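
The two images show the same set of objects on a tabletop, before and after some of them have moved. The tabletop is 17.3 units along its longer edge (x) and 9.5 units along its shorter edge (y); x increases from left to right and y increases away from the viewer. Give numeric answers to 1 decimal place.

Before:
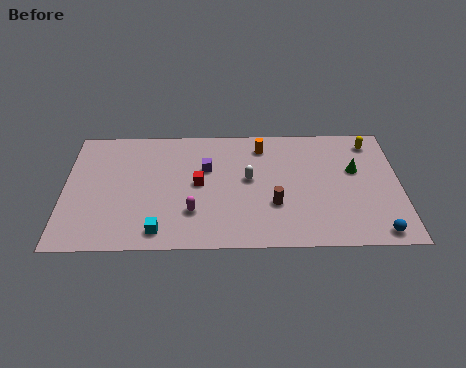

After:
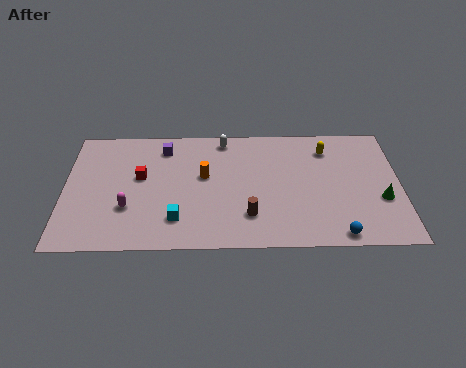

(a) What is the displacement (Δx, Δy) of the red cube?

(-3.0, 0.6)

From the two frames, the red cube sits at roughly (6.9, 4.9) before and (3.9, 5.5) after.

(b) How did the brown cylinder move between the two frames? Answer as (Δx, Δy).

(-1.3, -0.8)

From the two frames, the brown cylinder sits at roughly (10.8, 3.2) before and (9.5, 2.4) after.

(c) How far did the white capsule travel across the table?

3.5

The white capsule was near (9.5, 5.2) before and (8.2, 8.4) after, so it travelled √(1.3² + 3.2²) ≈ 3.5 units.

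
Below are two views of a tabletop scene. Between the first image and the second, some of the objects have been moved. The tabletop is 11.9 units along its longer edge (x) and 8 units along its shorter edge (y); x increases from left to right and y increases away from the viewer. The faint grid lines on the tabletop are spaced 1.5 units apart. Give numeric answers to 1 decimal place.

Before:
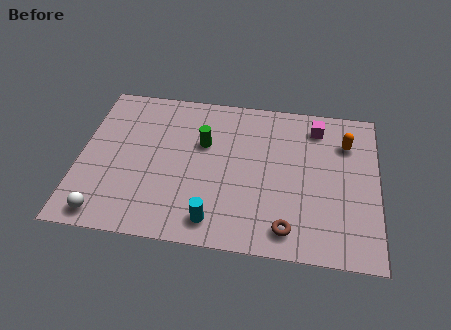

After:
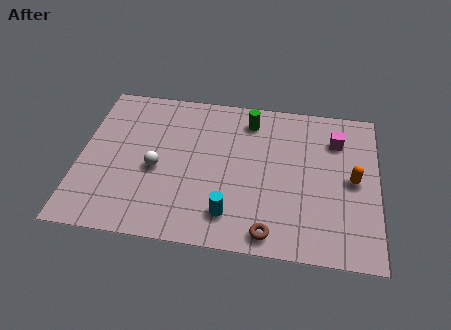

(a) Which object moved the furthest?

the white sphere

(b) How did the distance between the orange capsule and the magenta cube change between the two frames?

+0.7

They were about 1.4 units apart before and 2.1 after — 0.7 units further apart.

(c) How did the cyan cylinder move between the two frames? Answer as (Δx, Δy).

(0.6, 0.4)

The cyan cylinder started near (5.5, 1.2) and ended near (6.1, 1.6).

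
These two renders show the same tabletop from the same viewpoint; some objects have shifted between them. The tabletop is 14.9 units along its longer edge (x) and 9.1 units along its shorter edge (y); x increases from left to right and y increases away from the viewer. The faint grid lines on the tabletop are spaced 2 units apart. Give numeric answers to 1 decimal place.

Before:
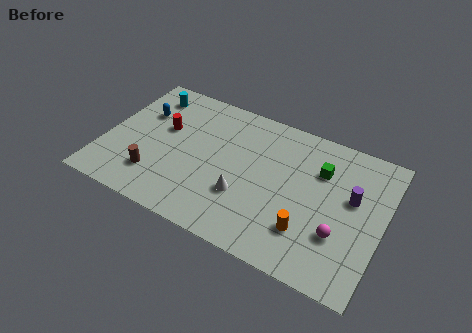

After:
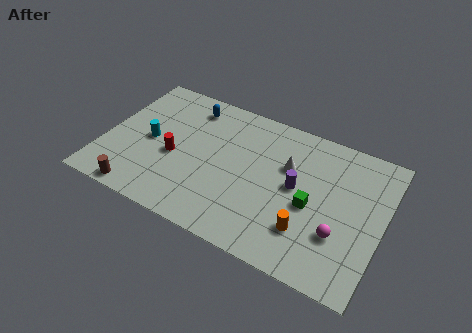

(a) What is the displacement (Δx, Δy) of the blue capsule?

(2.4, 1.5)

From the two frames, the blue capsule sits at roughly (1.7, 6.1) before and (4.1, 7.6) after.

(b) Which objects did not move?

the orange cylinder and the magenta sphere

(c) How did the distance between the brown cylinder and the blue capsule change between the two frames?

+2.9

They were about 4.1 units apart before and 7.0 after — 2.9 units further apart.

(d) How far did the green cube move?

2.4

The green cube was near (11.4, 6.4) before and (11.2, 4.0) after, so it travelled √(0.2² + 2.4²) ≈ 2.4 units.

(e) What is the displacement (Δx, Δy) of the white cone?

(2.0, 2.9)

The white cone started near (7.7, 3.0) and ended near (9.7, 5.9).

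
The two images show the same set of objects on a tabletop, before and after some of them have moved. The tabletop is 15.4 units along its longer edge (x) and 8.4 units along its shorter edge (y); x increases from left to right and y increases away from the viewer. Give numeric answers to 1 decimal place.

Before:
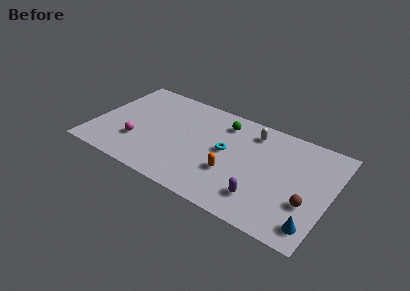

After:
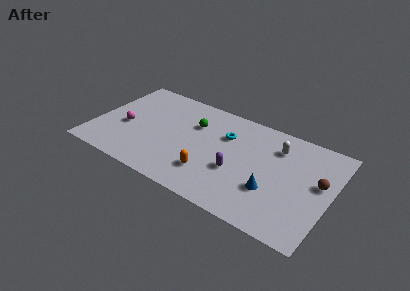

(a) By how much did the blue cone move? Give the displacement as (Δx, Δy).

(-2.8, 1.4)

The blue cone started near (14.6, 1.4) and ended near (11.8, 2.8).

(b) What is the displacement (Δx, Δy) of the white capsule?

(1.7, -0.5)

From the two frames, the white capsule sits at roughly (10.0, 6.9) before and (11.7, 6.4) after.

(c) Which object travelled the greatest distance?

the blue cone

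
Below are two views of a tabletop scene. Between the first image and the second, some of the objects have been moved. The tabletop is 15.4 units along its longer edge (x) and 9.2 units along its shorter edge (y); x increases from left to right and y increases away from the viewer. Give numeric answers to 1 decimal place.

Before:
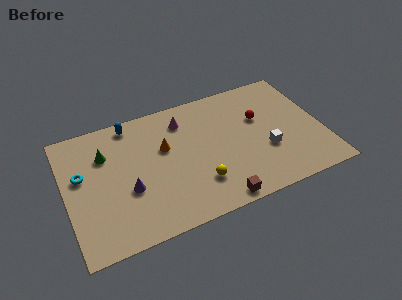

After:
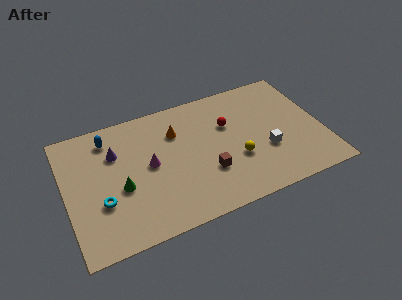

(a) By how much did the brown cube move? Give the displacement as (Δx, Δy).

(-0.3, 2.2)

The brown cube was at about (8.6, 0.8) and moved to about (8.3, 3.0).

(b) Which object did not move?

the white cube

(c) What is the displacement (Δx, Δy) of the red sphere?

(-1.9, 0.2)

The red sphere started near (11.8, 5.8) and ended near (9.9, 6.0).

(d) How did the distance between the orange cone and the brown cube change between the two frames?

-1.6

The distance was about 5.5 in the first image and 3.9 in the second, so they moved 1.6 units closer together.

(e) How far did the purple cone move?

2.9

The purple cone moved from about (3.6, 3.5) to (3.1, 6.4), a distance of √(0.5² + 2.9²) ≈ 2.9.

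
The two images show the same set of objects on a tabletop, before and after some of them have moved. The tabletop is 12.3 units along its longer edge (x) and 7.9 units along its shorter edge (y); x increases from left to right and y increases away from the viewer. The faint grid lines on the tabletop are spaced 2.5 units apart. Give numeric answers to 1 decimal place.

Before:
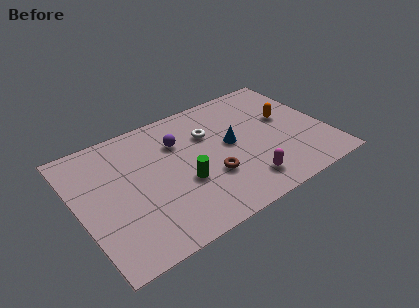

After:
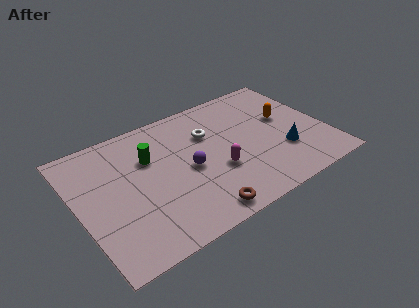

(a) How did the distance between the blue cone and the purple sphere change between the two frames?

+2.0

The distance was about 2.8 in the first image and 4.8 in the second, so they moved 2.0 units further apart.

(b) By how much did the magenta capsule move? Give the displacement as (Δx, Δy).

(-1.1, 1.4)

The magenta capsule was at about (7.8, 1.5) and moved to about (6.7, 2.9).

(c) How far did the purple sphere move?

1.9

The purple sphere was near (5.2, 5.6) before and (5.4, 3.7) after, so it travelled √(0.2² + 1.9²) ≈ 1.9 units.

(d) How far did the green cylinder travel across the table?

2.6

From (5.0, 3.0) to (3.7, 5.3), the green cylinder covered √(1.3² + 2.3²) ≈ 2.6 units.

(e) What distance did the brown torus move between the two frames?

2.0

The brown torus moved from about (6.3, 2.7) to (5.4, 0.9), a distance of √(0.9² + 1.8²) ≈ 2.0.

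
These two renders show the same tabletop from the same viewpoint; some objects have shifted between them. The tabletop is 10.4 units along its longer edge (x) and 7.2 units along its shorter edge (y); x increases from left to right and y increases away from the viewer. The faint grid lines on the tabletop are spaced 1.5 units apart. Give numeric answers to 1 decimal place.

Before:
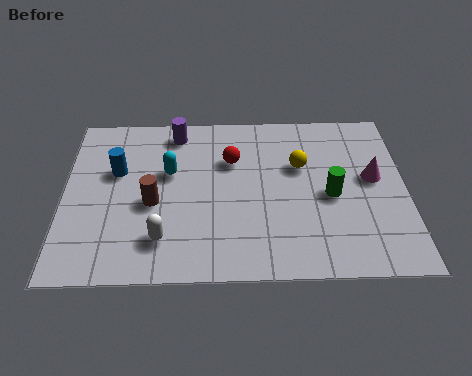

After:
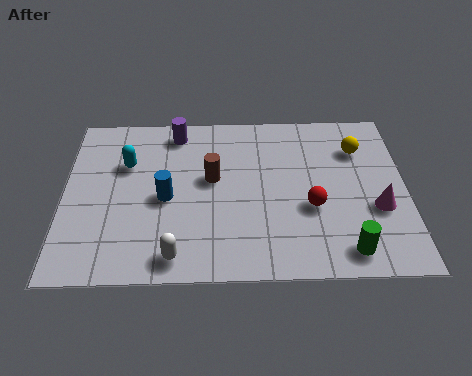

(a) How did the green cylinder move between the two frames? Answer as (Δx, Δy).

(0.4, -2.3)

From the two frames, the green cylinder sits at roughly (8.1, 3.3) before and (8.5, 1.0) after.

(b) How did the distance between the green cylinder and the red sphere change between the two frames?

-1.3

They were about 3.4 units apart before and 2.1 after — 1.3 units closer together.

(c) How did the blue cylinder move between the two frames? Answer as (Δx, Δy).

(1.5, -1.2)

From the two frames, the blue cylinder sits at roughly (1.6, 4.5) before and (3.1, 3.3) after.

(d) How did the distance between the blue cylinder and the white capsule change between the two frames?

-0.8

The distance was about 3.2 in the first image and 2.4 in the second, so they moved 0.8 units closer together.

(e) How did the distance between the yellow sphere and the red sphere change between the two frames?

+0.8

The distance was about 2.1 in the first image and 2.9 in the second, so they moved 0.8 units further apart.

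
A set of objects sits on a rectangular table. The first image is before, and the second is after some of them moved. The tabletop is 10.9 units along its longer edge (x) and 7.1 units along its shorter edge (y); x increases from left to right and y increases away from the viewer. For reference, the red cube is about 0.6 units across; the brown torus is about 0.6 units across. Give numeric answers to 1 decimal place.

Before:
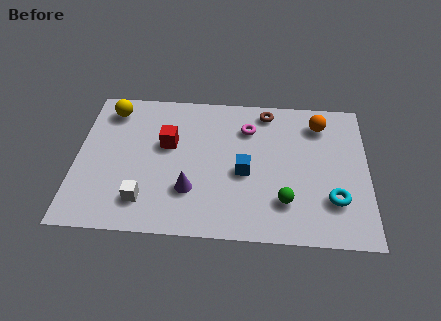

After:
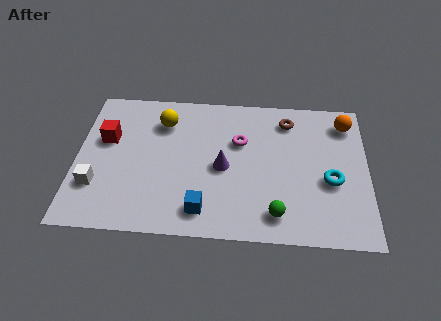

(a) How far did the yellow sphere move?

2.1

From (1.2, 5.9) to (3.2, 5.4), the yellow sphere covered √(2.0² + 0.5²) ≈ 2.1 units.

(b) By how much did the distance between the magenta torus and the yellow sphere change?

-2.2

They were about 5.2 units apart before and 3.0 after — 2.2 units closer together.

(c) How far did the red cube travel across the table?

2.3

The red cube moved from about (3.4, 4.3) to (1.1, 4.4), a distance of √(2.3² + 0.1²) ≈ 2.3.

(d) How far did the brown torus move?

0.9

The brown torus was near (7.1, 6.2) before and (7.9, 5.8) after, so it travelled √(0.8² + 0.4²) ≈ 0.9 units.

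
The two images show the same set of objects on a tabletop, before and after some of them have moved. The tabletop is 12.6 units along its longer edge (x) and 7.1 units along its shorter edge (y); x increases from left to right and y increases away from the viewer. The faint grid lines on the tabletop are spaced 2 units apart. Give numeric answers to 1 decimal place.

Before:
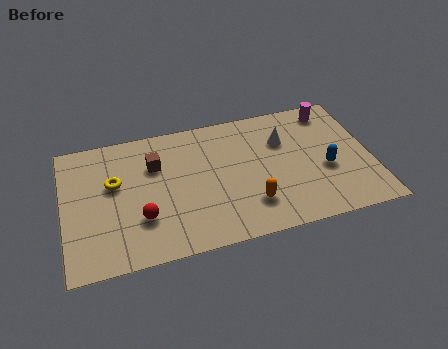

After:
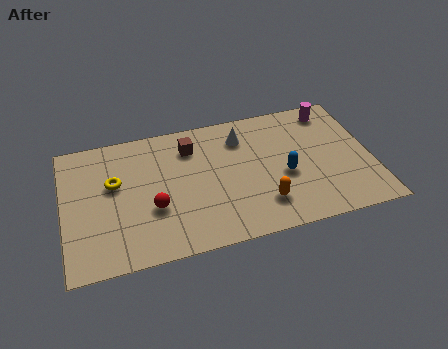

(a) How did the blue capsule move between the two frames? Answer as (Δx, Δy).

(-1.7, 0.1)

The blue capsule started near (10.7, 2.9) and ended near (9.0, 3.0).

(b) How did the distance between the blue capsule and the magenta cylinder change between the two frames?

+0.6

Before: roughly 3.2 units apart; after: 3.8. That's 0.6 units further apart.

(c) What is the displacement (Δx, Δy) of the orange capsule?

(0.5, -0.1)

The orange capsule started near (7.5, 1.8) and ended near (8.0, 1.7).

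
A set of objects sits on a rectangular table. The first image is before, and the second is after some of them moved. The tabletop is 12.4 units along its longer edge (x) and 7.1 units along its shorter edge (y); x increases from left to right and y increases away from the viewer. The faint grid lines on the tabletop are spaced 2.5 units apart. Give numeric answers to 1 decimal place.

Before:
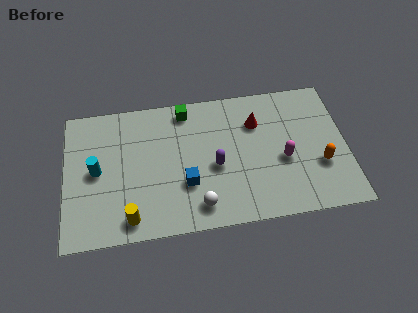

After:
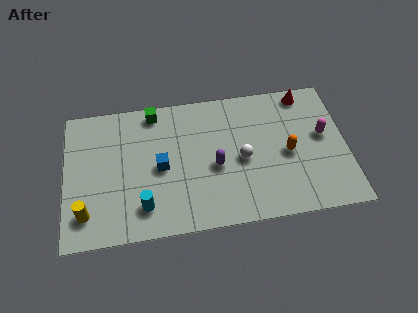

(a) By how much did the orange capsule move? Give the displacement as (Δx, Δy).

(-1.4, 0.8)

The orange capsule started near (11.2, 2.5) and ended near (9.8, 3.3).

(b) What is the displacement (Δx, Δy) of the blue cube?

(-1.1, 1.0)

The blue cube was at about (5.3, 2.4) and moved to about (4.2, 3.4).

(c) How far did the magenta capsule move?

2.1

The magenta capsule was near (9.6, 3.0) before and (11.4, 4.0) after, so it travelled √(1.8² + 1.0²) ≈ 2.1 units.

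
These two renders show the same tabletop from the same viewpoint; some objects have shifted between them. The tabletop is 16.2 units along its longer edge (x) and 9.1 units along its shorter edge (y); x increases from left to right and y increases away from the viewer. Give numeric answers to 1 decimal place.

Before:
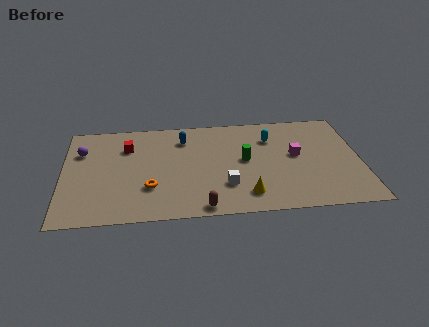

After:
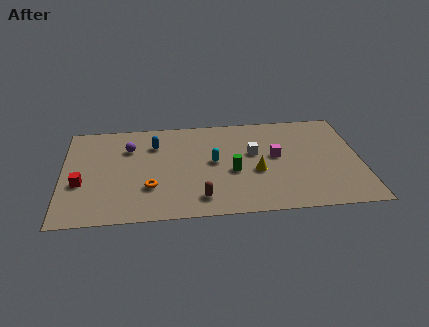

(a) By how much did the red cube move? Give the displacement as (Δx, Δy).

(-2.5, -3.1)

The red cube was at about (3.5, 6.6) and moved to about (1.0, 3.5).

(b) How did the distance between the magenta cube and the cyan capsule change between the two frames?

+1.3

They were about 2.1 units apart before and 3.4 after — 1.3 units further apart.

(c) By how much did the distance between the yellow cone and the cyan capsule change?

-2.7

The distance was about 5.2 in the first image and 2.5 in the second, so they moved 2.7 units closer together.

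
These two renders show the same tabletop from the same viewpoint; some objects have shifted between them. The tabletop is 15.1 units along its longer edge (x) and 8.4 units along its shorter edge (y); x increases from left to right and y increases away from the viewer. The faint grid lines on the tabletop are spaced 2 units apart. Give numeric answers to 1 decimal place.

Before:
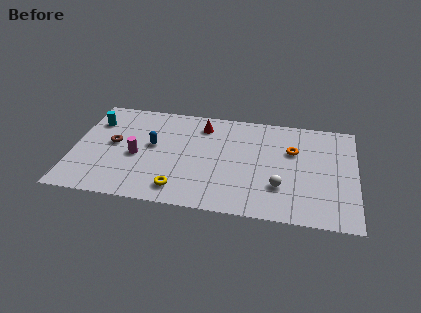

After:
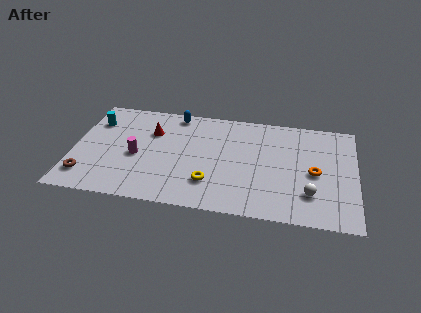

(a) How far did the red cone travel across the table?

2.9

The red cone was near (6.8, 6.8) before and (4.1, 5.8) after, so it travelled √(2.7² + 1.0²) ≈ 2.9 units.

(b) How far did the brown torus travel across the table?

3.1

From (2.1, 4.5) to (0.8, 1.7), the brown torus covered √(1.3² + 2.8²) ≈ 3.1 units.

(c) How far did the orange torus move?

2.0

From (11.7, 5.5) to (12.9, 3.9), the orange torus covered √(1.2² + 1.6²) ≈ 2.0 units.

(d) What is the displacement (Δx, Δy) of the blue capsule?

(1.1, 2.8)

The blue capsule started near (4.2, 4.7) and ended near (5.3, 7.5).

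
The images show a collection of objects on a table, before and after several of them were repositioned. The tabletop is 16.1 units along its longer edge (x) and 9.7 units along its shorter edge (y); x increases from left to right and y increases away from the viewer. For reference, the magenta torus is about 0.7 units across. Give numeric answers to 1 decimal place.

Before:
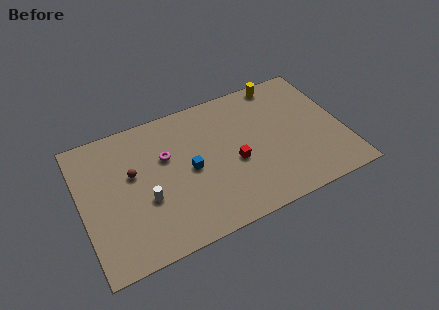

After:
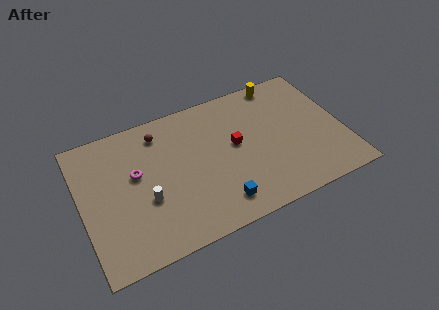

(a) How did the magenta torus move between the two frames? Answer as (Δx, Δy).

(-1.9, -0.5)

The magenta torus started near (5.3, 6.2) and ended near (3.4, 5.7).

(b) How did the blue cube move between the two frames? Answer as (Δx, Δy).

(1.4, -3.0)

The blue cube was at about (6.6, 4.7) and moved to about (8.0, 1.7).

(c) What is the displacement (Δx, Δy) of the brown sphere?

(1.9, 2.2)

The brown sphere started near (3.2, 5.8) and ended near (5.1, 8.0).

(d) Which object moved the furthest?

the blue cube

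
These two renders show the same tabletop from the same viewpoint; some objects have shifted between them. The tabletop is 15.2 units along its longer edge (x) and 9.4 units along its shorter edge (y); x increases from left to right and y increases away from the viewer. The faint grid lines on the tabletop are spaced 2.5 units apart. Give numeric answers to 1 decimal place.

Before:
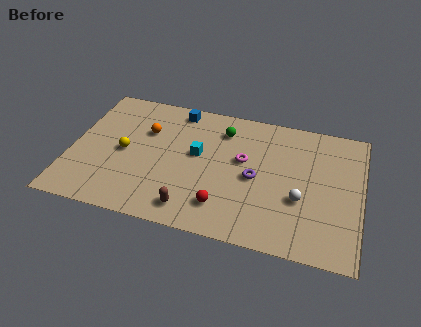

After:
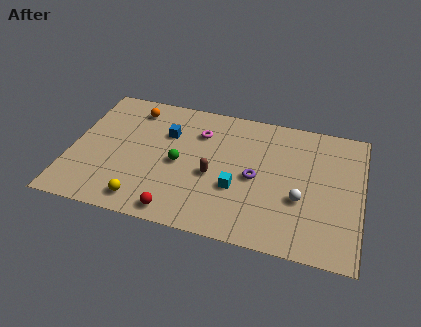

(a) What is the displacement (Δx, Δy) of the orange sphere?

(-0.8, 1.5)

From the two frames, the orange sphere sits at roughly (3.8, 6.3) before and (3.0, 7.8) after.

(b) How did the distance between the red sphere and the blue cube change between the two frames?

-1.4

They were about 6.9 units apart before and 5.5 after — 1.4 units closer together.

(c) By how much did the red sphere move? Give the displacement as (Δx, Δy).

(-2.3, -1.0)

From the two frames, the red sphere sits at roughly (8.2, 2.0) before and (5.9, 1.0) after.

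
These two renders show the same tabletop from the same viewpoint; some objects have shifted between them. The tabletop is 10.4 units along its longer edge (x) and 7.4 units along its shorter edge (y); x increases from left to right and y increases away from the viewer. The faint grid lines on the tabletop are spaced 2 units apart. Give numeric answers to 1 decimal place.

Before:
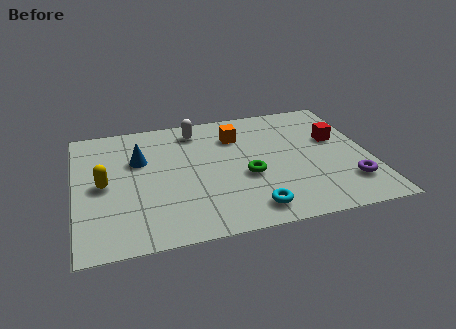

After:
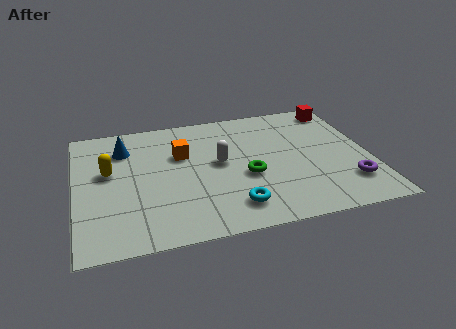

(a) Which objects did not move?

the green torus and the purple torus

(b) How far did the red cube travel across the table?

1.9

From (9.3, 4.5) to (9.6, 6.4), the red cube covered √(0.3² + 1.9²) ≈ 1.9 units.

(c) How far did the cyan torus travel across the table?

0.7

The cyan torus was near (6.0, 1.1) before and (5.4, 1.4) after, so it travelled √(0.6² + 0.3²) ≈ 0.7 units.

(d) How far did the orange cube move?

2.1

The orange cube moved from about (5.8, 5.5) to (3.8, 4.8), a distance of √(2.0² + 0.7²) ≈ 2.1.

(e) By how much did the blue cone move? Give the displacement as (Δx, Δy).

(-0.5, 0.8)

From the two frames, the blue cone sits at roughly (2.3, 4.8) before and (1.8, 5.6) after.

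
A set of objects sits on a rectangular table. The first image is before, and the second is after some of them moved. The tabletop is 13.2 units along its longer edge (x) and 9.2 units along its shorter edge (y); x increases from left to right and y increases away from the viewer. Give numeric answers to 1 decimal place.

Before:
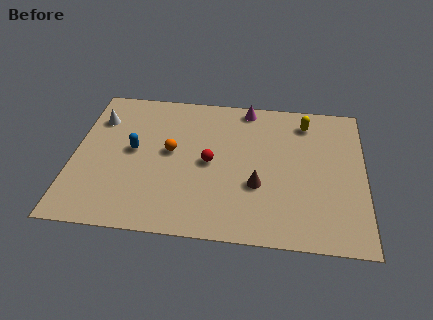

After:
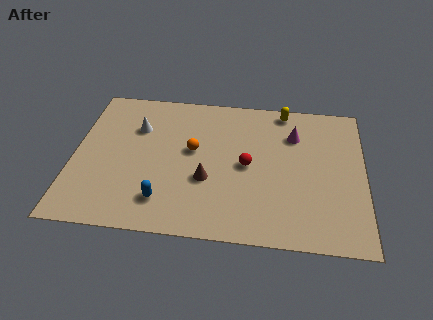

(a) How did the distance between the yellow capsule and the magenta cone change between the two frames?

-1.1

They were about 2.8 units apart before and 1.7 after — 1.1 units closer together.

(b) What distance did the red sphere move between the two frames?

1.7

The red sphere was near (6.2, 4.5) before and (7.9, 4.5) after, so it travelled √(1.7² + 0.0²) ≈ 1.7 units.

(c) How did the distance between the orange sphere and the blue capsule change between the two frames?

+1.8

They were about 1.7 units apart before and 3.5 after — 1.8 units further apart.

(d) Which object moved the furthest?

the blue capsule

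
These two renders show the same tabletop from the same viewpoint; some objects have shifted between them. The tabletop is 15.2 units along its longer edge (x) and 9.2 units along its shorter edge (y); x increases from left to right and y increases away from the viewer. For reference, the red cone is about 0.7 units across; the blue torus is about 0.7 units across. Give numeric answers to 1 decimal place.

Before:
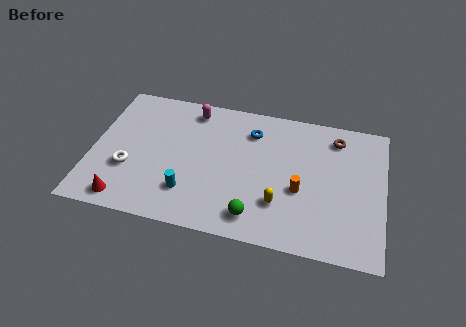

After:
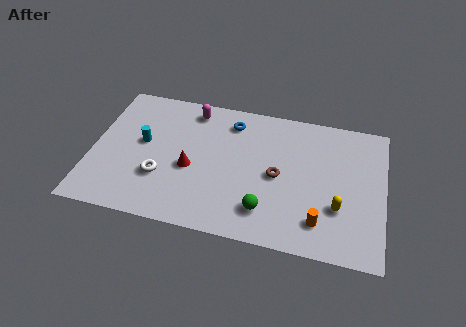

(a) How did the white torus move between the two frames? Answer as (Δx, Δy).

(1.7, -0.2)

The white torus was at about (2.0, 3.2) and moved to about (3.7, 3.0).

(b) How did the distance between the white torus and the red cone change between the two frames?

-0.4

Before: roughly 2.1 units apart; after: 1.7. That's 0.4 units closer together.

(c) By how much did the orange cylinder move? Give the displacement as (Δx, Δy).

(1.1, -1.8)

From the two frames, the orange cylinder sits at roughly (10.9, 3.7) before and (12.0, 1.9) after.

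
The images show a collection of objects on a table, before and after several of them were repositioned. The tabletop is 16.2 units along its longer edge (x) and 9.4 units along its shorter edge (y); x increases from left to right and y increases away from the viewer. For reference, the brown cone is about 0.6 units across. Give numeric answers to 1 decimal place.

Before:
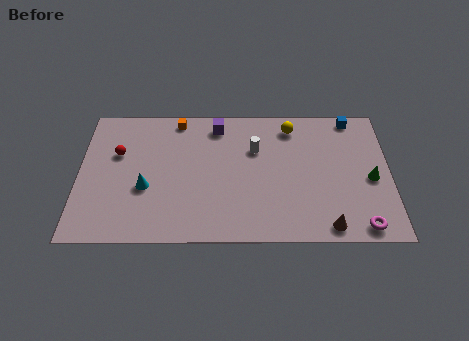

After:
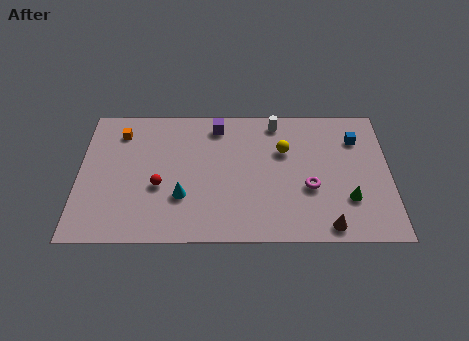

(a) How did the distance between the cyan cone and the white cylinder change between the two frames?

+0.8

The distance was about 6.3 in the first image and 7.1 in the second, so they moved 0.8 units further apart.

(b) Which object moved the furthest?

the magenta torus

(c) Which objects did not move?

the brown cone and the purple cube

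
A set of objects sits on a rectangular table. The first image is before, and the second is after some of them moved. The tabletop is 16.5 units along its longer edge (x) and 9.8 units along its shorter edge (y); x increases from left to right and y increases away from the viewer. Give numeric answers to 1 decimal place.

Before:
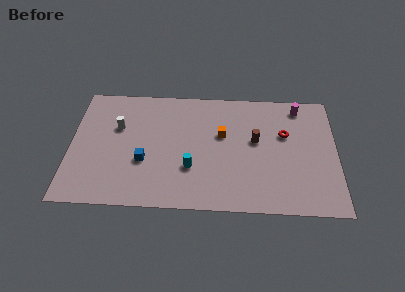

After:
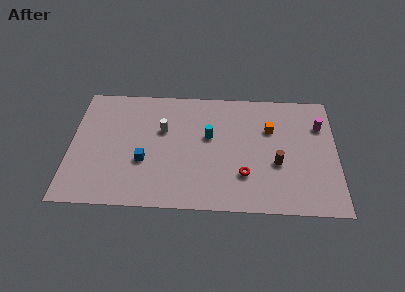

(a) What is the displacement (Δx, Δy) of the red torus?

(-2.5, -3.4)

From the two frames, the red torus sits at roughly (13.3, 6.2) before and (10.8, 2.8) after.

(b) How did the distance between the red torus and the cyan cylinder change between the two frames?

-2.8

Before: roughly 6.5 units apart; after: 3.7. That's 2.8 units closer together.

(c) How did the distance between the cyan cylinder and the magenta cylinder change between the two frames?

-1.5

The distance was about 8.5 in the first image and 7.0 in the second, so they moved 1.5 units closer together.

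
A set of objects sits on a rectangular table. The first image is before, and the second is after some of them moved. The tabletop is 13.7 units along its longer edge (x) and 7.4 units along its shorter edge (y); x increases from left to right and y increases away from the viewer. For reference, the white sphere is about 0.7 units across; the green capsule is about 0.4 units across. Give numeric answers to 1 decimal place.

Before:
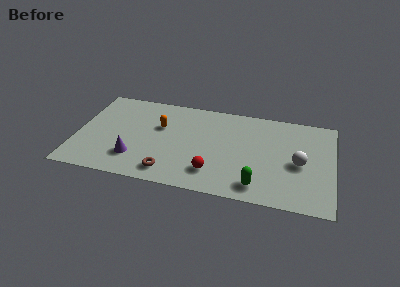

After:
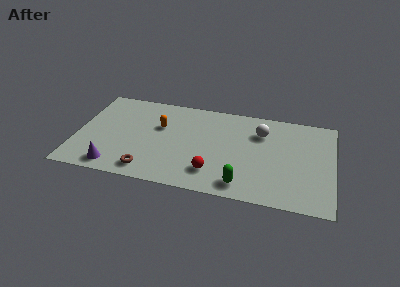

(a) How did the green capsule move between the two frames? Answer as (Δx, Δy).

(-0.8, -0.1)

From the two frames, the green capsule sits at roughly (9.8, 1.2) before and (9.0, 1.1) after.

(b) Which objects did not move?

the red sphere and the orange capsule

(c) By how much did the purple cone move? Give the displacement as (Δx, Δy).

(-1.0, -0.9)

From the two frames, the purple cone sits at roughly (3.2, 1.9) before and (2.2, 1.0) after.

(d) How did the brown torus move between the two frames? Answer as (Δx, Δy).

(-1.1, -0.1)

The brown torus started near (5.1, 1.2) and ended near (4.0, 1.1).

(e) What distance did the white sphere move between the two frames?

2.9

From (11.9, 3.4) to (9.8, 5.4), the white sphere covered √(2.1² + 2.0²) ≈ 2.9 units.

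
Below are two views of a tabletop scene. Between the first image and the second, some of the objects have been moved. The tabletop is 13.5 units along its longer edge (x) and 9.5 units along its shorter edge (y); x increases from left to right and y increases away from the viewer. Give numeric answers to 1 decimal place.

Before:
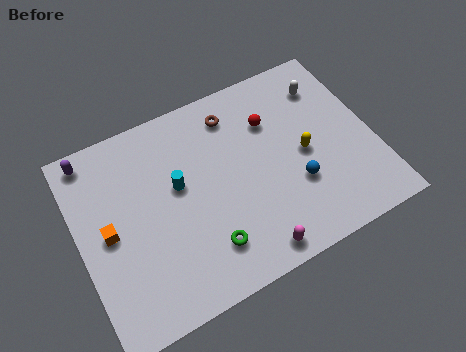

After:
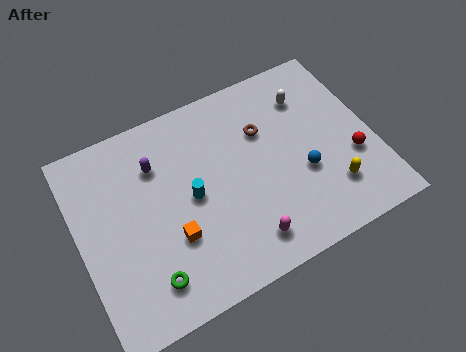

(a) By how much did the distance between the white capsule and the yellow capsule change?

+1.6

Before: roughly 3.3 units apart; after: 4.9. That's 1.6 units further apart.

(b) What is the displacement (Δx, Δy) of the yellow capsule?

(0.9, -2.2)

The yellow capsule started near (10.3, 4.5) and ended near (11.2, 2.3).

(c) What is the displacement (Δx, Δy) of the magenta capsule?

(-0.2, 0.6)

The magenta capsule started near (7.3, 1.0) and ended near (7.1, 1.6).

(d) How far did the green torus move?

2.7

The green torus moved from about (5.4, 2.1) to (2.7, 1.8), a distance of √(2.7² + 0.3²) ≈ 2.7.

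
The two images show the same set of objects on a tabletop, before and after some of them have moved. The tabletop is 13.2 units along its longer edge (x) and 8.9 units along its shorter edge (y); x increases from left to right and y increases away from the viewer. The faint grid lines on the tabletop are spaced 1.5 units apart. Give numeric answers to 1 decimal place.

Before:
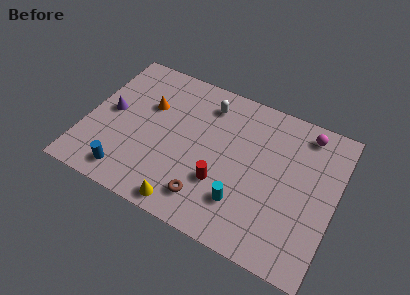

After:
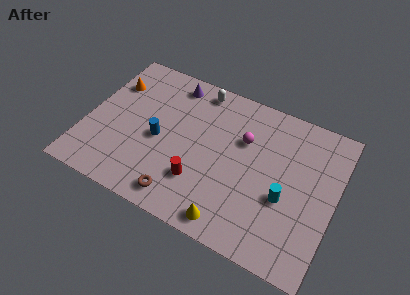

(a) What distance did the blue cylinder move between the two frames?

3.0

The blue cylinder moved from about (2.6, 1.3) to (3.9, 4.0), a distance of √(1.3² + 2.7²) ≈ 3.0.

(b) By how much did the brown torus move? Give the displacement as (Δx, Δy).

(-1.3, -0.5)

The brown torus started near (6.8, 1.7) and ended near (5.5, 1.2).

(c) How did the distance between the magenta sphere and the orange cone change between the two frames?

-1.2

They were about 8.4 units apart before and 7.2 after — 1.2 units closer together.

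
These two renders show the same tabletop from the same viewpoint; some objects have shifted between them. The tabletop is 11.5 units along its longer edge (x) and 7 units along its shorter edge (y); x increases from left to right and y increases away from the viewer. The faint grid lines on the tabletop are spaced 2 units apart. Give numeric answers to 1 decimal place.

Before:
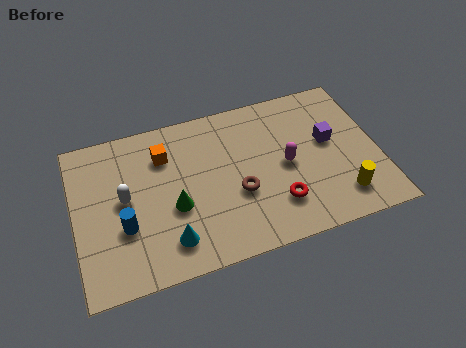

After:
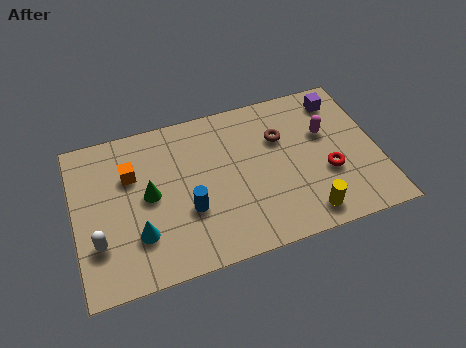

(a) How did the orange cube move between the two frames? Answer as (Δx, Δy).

(-1.3, -0.5)

The orange cube was at about (3.5, 5.2) and moved to about (2.2, 4.7).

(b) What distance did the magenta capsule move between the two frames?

1.9

The magenta capsule moved from about (8.0, 3.4) to (9.6, 4.4), a distance of √(1.6² + 1.0²) ≈ 1.9.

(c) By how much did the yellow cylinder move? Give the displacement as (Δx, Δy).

(-1.4, -0.4)

The yellow cylinder started near (9.9, 1.4) and ended near (8.5, 1.0).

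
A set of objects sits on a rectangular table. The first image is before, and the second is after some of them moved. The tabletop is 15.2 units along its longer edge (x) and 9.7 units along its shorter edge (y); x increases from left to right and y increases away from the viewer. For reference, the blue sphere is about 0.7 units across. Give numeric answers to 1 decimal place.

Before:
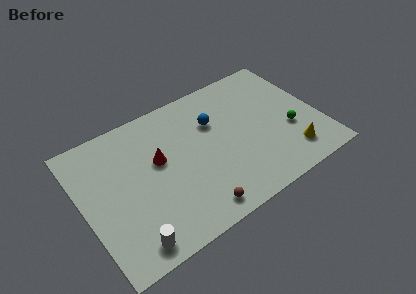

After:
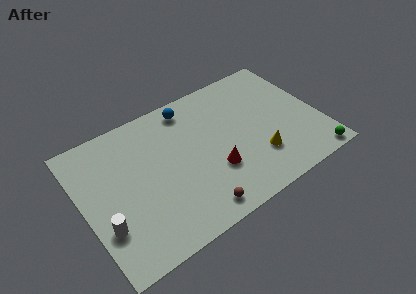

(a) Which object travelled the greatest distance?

the red cone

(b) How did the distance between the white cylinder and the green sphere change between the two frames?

+2.2

The distance was about 11.2 in the first image and 13.4 in the second, so they moved 2.2 units further apart.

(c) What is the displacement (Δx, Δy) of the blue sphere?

(-1.3, 1.8)

The blue sphere started near (8.7, 6.6) and ended near (7.4, 8.4).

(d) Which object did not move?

the brown sphere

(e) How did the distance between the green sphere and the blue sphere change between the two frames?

+4.8

Before: roughly 5.4 units apart; after: 10.2. That's 4.8 units further apart.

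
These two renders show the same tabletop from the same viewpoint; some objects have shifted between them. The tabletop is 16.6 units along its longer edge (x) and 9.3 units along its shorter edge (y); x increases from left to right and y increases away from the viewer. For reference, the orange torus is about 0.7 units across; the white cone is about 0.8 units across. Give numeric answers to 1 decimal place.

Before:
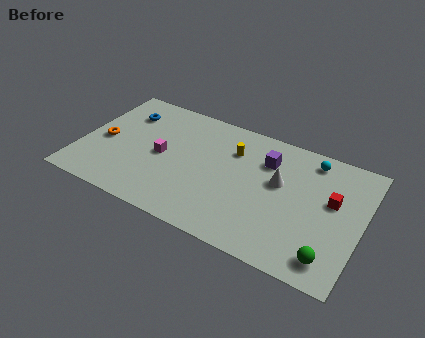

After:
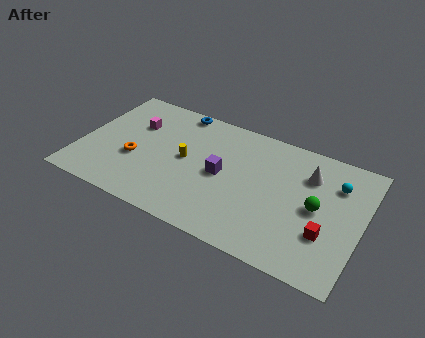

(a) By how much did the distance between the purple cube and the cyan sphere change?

+4.1

The distance was about 2.8 in the first image and 6.9 in the second, so they moved 4.1 units further apart.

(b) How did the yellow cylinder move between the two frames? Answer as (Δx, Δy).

(-2.6, -1.9)

The yellow cylinder started near (8.8, 6.7) and ended near (6.2, 4.8).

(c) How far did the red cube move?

2.5

From (14.8, 5.5) to (14.7, 3.0), the red cube covered √(0.1² + 2.5²) ≈ 2.5 units.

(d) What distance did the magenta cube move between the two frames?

2.6

The magenta cube was near (4.8, 4.5) before and (2.9, 6.3) after, so it travelled √(1.9² + 1.8²) ≈ 2.6 units.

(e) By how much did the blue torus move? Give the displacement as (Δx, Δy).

(3.0, 1.5)

The blue torus started near (2.2, 7.0) and ended near (5.2, 8.5).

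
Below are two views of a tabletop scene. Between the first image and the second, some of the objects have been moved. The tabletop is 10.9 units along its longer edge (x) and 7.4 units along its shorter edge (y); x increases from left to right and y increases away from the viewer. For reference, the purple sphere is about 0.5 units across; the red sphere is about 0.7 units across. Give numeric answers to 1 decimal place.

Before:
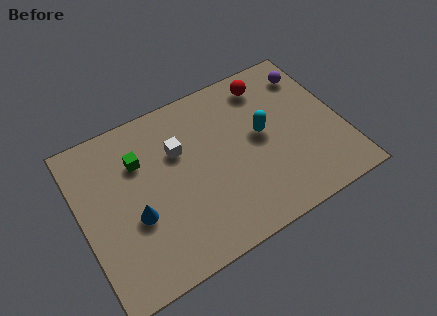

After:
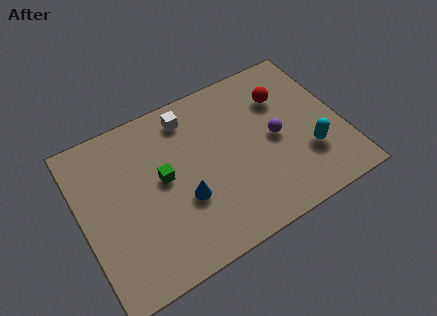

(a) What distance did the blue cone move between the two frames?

2.0

The blue cone moved from about (2.1, 2.9) to (4.1, 2.7), a distance of √(2.0² + 0.2²) ≈ 2.0.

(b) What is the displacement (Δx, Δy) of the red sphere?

(0.5, -0.9)

From the two frames, the red sphere sits at roughly (8.2, 6.2) before and (8.7, 5.3) after.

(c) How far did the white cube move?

1.4

From (4.2, 4.9) to (4.8, 6.2), the white cube covered √(0.6² + 1.3²) ≈ 1.4 units.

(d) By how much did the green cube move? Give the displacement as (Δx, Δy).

(0.8, -1.2)

The green cube started near (2.6, 5.2) and ended near (3.4, 4.0).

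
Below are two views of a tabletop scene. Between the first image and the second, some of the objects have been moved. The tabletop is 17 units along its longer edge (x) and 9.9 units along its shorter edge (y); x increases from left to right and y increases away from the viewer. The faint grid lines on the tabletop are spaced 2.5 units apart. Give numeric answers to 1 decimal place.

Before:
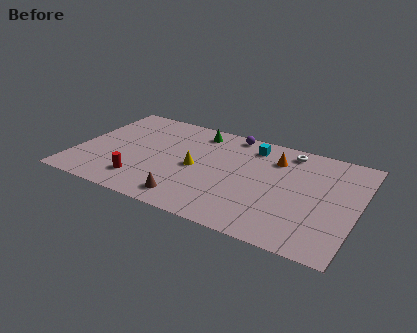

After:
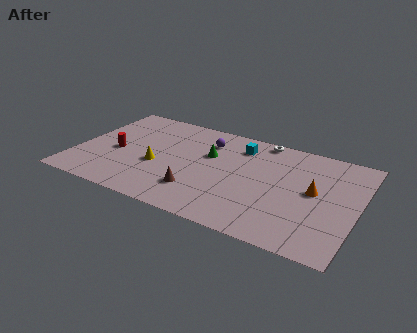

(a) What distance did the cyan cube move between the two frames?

0.8

The cyan cube was near (10.3, 8.2) before and (9.6, 7.9) after, so it travelled √(0.7² + 0.3²) ≈ 0.8 units.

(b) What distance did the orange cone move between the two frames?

3.4

From (11.8, 7.5) to (14.4, 5.3), the orange cone covered √(2.6² + 2.2²) ≈ 3.4 units.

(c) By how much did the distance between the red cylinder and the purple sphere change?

-2.2

They were about 8.3 units apart before and 6.1 after — 2.2 units closer together.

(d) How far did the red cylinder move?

3.0

From (4.3, 2.1) to (2.4, 4.4), the red cylinder covered √(1.9² + 2.3²) ≈ 3.0 units.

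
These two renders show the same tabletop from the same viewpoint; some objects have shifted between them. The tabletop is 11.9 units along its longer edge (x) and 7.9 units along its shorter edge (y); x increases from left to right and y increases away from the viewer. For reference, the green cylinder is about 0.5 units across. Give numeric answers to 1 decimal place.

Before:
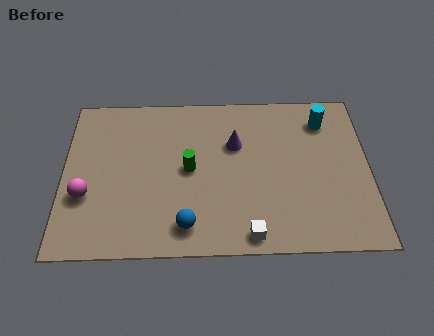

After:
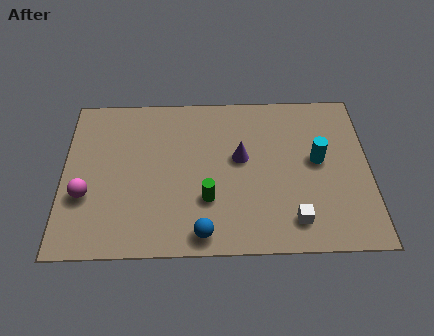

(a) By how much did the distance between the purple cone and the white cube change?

-0.7

The distance was about 4.4 in the first image and 3.7 in the second, so they moved 0.7 units closer together.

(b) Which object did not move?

the magenta sphere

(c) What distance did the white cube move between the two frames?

1.8

The white cube was near (7.2, 0.8) before and (8.9, 1.4) after, so it travelled √(1.7² + 0.6²) ≈ 1.8 units.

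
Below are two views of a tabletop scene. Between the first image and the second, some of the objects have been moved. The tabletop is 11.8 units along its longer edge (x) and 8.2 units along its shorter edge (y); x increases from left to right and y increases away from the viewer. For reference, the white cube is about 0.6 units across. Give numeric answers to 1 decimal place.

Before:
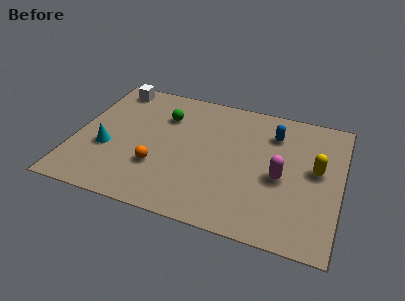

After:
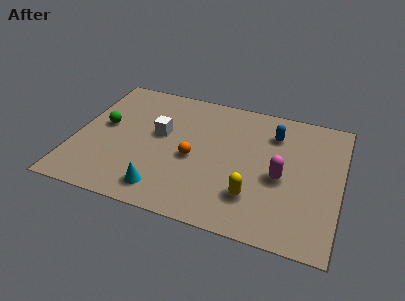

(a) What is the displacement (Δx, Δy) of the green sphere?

(-2.6, -1.4)

The green sphere started near (3.8, 5.9) and ended near (1.2, 4.5).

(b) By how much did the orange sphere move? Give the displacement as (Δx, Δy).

(1.5, 1.0)

The orange sphere was at about (3.8, 2.6) and moved to about (5.3, 3.6).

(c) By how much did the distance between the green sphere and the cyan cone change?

+0.8

Before: roughly 3.6 units apart; after: 4.4. That's 0.8 units further apart.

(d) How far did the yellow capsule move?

3.5

From (10.7, 4.5) to (8.1, 2.1), the yellow capsule covered √(2.6² + 2.4²) ≈ 3.5 units.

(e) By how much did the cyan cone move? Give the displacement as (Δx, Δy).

(2.7, -1.8)

The cyan cone started near (1.5, 3.1) and ended near (4.2, 1.3).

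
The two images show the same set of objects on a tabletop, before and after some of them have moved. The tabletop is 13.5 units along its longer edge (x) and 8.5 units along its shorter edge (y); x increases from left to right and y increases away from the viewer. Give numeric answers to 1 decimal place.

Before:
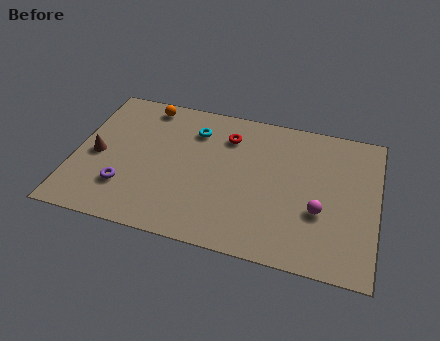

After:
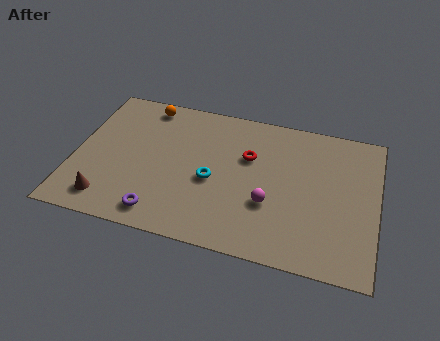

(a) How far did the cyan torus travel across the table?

3.0

From (5.2, 6.5) to (6.2, 3.7), the cyan torus covered √(1.0² + 2.8²) ≈ 3.0 units.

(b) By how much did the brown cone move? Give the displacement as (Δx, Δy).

(0.7, -2.5)

The brown cone started near (1.0, 3.9) and ended near (1.7, 1.4).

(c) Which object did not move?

the orange sphere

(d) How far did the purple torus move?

2.0

From (2.4, 2.3) to (4.1, 1.2), the purple torus covered √(1.7² + 1.1²) ≈ 2.0 units.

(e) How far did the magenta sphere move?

2.2

The magenta sphere moved from about (11.0, 3.1) to (8.8, 3.0), a distance of √(2.2² + 0.1²) ≈ 2.2.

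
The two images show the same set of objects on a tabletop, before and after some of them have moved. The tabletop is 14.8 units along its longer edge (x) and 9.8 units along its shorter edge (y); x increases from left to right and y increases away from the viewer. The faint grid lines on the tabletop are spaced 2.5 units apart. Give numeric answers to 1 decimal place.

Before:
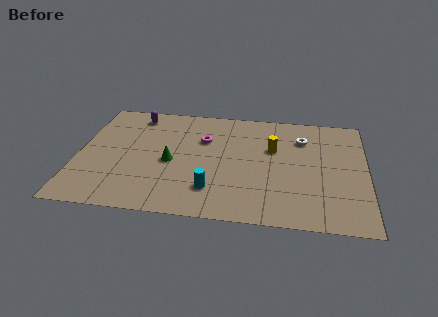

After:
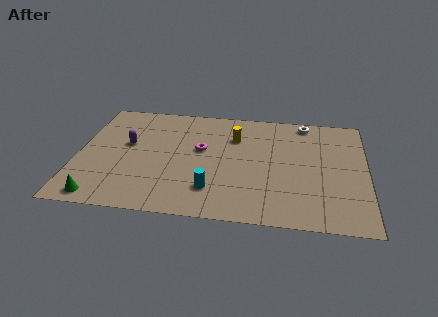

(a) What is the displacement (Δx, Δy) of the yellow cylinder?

(-2.0, 0.8)

From the two frames, the yellow cylinder sits at roughly (10.0, 6.2) before and (8.0, 7.0) after.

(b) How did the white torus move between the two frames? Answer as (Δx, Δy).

(0.1, 1.5)

From the two frames, the white torus sits at roughly (11.5, 7.3) before and (11.6, 8.8) after.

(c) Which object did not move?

the cyan cylinder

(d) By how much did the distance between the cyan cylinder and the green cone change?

+2.7

They were about 3.0 units apart before and 5.7 after — 2.7 units further apart.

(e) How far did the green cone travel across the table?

4.8

The green cone was near (4.8, 4.4) before and (1.4, 1.0) after, so it travelled √(3.4² + 3.4²) ≈ 4.8 units.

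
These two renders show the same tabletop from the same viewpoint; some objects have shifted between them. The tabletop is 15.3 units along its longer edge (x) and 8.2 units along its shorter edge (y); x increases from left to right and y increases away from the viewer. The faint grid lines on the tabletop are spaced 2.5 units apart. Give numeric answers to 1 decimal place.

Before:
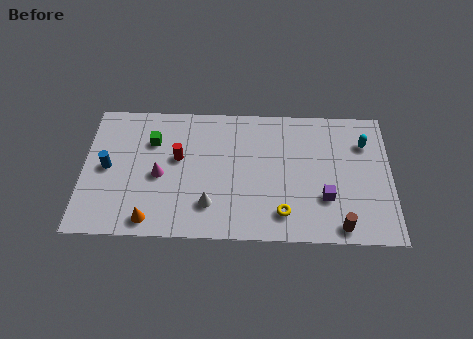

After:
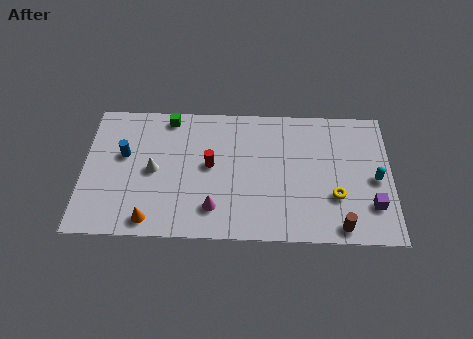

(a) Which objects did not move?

the brown cylinder and the orange cone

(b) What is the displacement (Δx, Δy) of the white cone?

(-2.8, 2.0)

From the two frames, the white cone sits at roughly (6.3, 2.0) before and (3.5, 4.0) after.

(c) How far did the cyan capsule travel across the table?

2.3

The cyan capsule was near (14.0, 6.0) before and (14.5, 3.8) after, so it travelled √(0.5² + 2.2²) ≈ 2.3 units.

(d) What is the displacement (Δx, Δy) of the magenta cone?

(2.7, -1.9)

The magenta cone was at about (3.8, 3.7) and moved to about (6.5, 1.8).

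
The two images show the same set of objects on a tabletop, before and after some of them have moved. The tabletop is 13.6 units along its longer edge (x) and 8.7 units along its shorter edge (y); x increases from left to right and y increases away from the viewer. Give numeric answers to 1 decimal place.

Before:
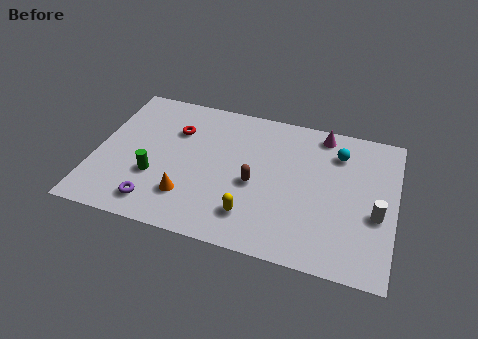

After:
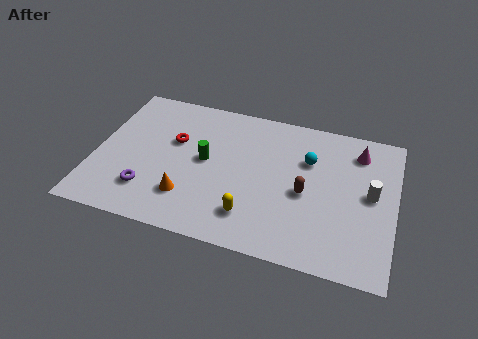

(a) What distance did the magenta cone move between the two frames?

1.8

The magenta cone moved from about (10.1, 7.7) to (11.8, 7.0), a distance of √(1.7² + 0.7²) ≈ 1.8.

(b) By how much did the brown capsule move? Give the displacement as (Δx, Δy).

(2.3, 0.1)

From the two frames, the brown capsule sits at roughly (7.3, 3.8) before and (9.6, 3.9) after.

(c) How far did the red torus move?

0.7

The red torus moved from about (3.5, 6.1) to (3.5, 5.4), a distance of √(0.0² + 0.7²) ≈ 0.7.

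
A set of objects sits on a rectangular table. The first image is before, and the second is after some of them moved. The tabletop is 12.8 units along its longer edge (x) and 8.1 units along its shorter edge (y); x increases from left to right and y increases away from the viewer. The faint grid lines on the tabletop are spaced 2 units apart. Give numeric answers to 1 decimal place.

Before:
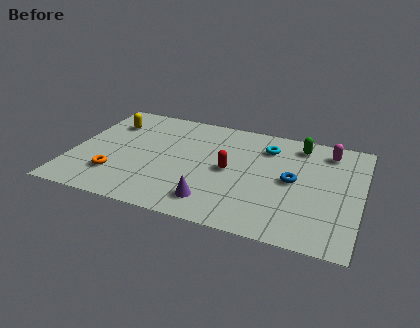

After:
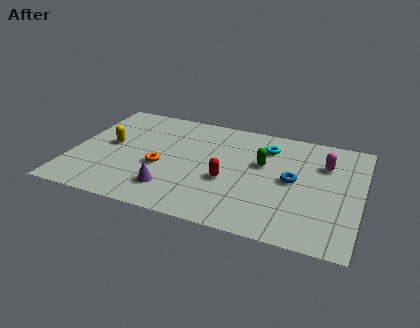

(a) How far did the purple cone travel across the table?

1.9

The purple cone moved from about (6.5, 1.5) to (4.6, 1.8), a distance of √(1.9² + 0.3²) ≈ 1.9.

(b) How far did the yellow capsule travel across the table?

1.7

The yellow capsule was near (1.4, 6.0) before and (1.6, 4.3) after, so it travelled √(0.2² + 1.7²) ≈ 1.7 units.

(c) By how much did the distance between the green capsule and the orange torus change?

-4.4

The distance was about 9.1 in the first image and 4.7 in the second, so they moved 4.4 units closer together.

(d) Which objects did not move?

the cyan torus and the blue torus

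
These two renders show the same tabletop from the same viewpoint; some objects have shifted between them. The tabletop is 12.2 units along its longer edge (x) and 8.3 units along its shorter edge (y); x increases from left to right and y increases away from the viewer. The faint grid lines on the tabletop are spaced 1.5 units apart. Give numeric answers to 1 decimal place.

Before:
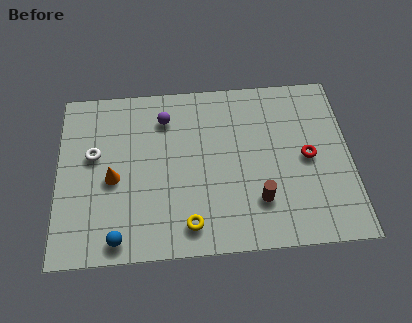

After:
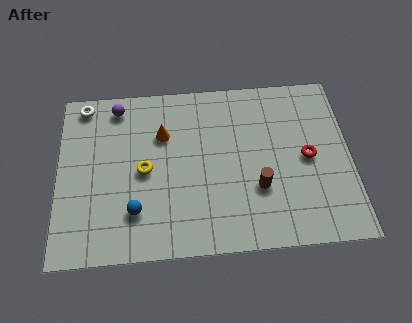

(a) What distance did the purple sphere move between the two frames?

2.1

The purple sphere moved from about (4.5, 6.5) to (2.5, 7.2), a distance of √(2.0² + 0.7²) ≈ 2.1.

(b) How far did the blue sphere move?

1.4

From (2.5, 0.9) to (3.2, 2.1), the blue sphere covered √(0.7² + 1.2²) ≈ 1.4 units.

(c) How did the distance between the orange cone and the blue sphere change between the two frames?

+1.0

The distance was about 2.8 in the first image and 3.8 in the second, so they moved 1.0 units further apart.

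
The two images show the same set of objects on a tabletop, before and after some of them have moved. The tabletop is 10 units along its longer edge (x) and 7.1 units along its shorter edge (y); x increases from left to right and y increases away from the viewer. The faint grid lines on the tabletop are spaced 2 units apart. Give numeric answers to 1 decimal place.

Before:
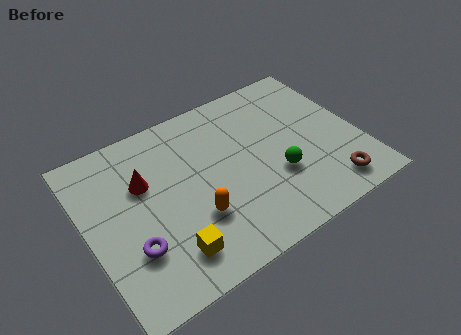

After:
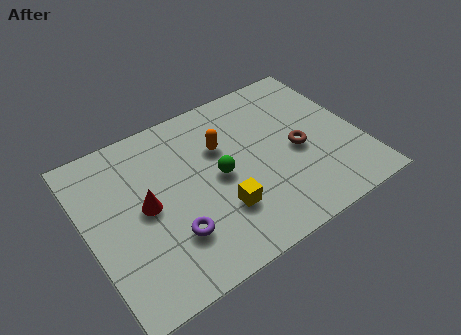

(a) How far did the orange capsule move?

2.8

The orange capsule was near (3.7, 2.3) before and (5.1, 4.7) after, so it travelled √(1.4² + 2.4²) ≈ 2.8 units.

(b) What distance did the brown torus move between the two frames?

2.2

The brown torus was near (8.5, 1.1) before and (7.7, 3.2) after, so it travelled √(0.8² + 2.1²) ≈ 2.2 units.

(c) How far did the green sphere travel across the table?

2.2

The green sphere moved from about (6.8, 2.5) to (4.8, 3.5), a distance of √(2.0² + 1.0²) ≈ 2.2.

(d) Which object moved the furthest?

the orange capsule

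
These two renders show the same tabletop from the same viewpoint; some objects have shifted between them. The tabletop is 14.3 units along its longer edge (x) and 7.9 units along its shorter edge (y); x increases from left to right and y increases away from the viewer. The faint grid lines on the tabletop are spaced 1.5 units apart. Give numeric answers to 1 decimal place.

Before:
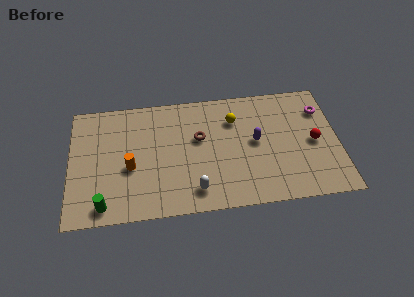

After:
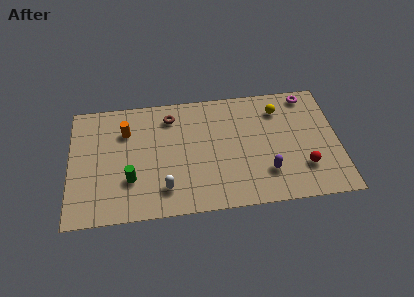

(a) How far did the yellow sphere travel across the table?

2.4

The yellow sphere moved from about (8.8, 5.8) to (11.2, 6.2), a distance of √(2.4² + 0.4²) ≈ 2.4.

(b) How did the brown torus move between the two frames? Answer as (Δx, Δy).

(-1.5, 1.6)

The brown torus was at about (6.9, 4.8) and moved to about (5.4, 6.4).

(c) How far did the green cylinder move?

2.1

The green cylinder moved from about (1.8, 1.0) to (3.2, 2.5), a distance of √(1.4² + 1.5²) ≈ 2.1.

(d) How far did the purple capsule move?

2.2

The purple capsule moved from about (9.9, 4.2) to (10.4, 2.1), a distance of √(0.5² + 2.1²) ≈ 2.2.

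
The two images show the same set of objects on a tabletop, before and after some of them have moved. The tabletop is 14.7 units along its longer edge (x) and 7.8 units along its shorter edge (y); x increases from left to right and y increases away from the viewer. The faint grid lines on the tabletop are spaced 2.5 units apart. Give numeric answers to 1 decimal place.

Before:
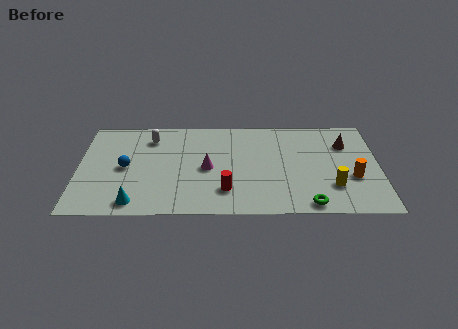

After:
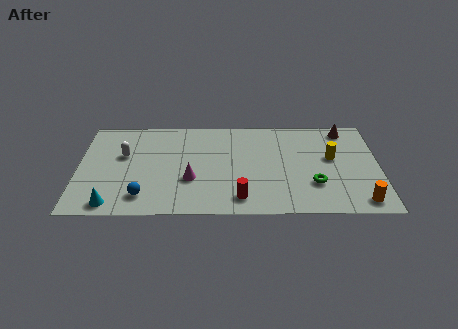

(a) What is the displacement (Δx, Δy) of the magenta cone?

(-0.8, -0.9)

The magenta cone started near (6.3, 3.7) and ended near (5.5, 2.8).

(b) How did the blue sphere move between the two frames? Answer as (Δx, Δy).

(0.9, -2.3)

The blue sphere was at about (2.3, 3.8) and moved to about (3.2, 1.5).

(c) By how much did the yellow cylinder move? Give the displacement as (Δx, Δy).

(0.0, 2.3)

The yellow cylinder was at about (12.4, 2.2) and moved to about (12.4, 4.5).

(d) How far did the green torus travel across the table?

1.6

From (11.2, 0.8) to (11.5, 2.4), the green torus covered √(0.3² + 1.6²) ≈ 1.6 units.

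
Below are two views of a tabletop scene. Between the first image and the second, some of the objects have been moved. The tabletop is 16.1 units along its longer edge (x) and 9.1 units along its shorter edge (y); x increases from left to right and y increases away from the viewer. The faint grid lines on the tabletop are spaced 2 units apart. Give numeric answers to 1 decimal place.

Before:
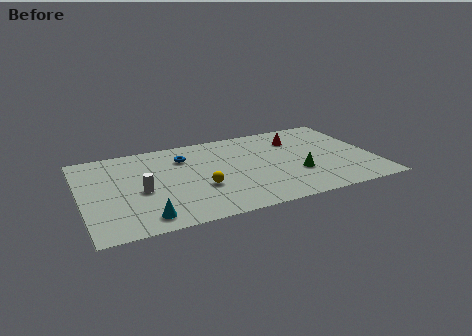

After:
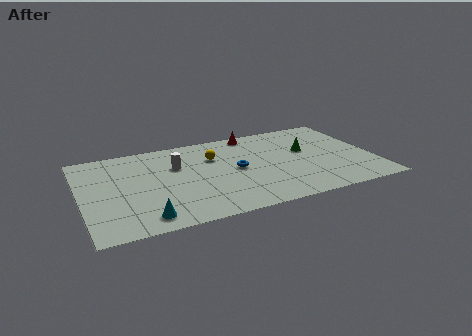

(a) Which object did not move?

the cyan cone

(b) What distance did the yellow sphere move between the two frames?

3.2

The yellow sphere moved from about (6.4, 3.3) to (7.4, 6.3), a distance of √(1.0² + 3.0²) ≈ 3.2.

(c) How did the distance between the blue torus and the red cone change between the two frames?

-2.5

They were about 6.3 units apart before and 3.8 after — 2.5 units closer together.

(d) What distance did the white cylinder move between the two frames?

2.9

From (3.2, 4.0) to (5.3, 6.0), the white cylinder covered √(2.1² + 2.0²) ≈ 2.9 units.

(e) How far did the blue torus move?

3.5

From (5.8, 6.8) to (8.5, 4.6), the blue torus covered √(2.7² + 2.2²) ≈ 3.5 units.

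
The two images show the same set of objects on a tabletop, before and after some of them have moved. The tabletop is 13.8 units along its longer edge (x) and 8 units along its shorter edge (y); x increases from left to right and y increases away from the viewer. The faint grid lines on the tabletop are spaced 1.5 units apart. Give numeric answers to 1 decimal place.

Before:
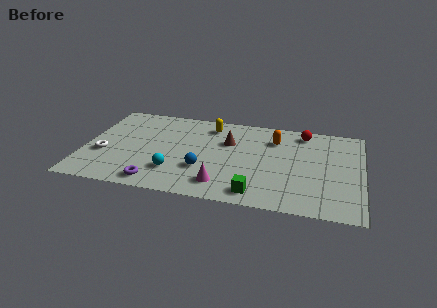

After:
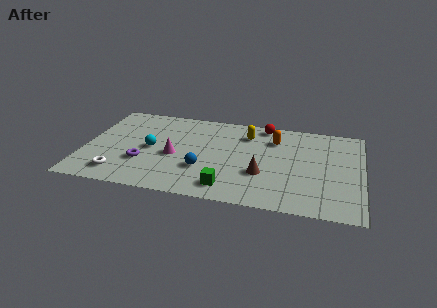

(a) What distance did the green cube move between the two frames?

1.4

The green cube was near (8.7, 1.1) before and (7.3, 1.3) after, so it travelled √(1.4² + 0.2²) ≈ 1.4 units.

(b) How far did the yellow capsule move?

1.9

The yellow capsule was near (6.1, 6.6) before and (8.0, 6.2) after, so it travelled √(1.9² + 0.4²) ≈ 1.9 units.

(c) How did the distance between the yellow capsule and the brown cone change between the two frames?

+1.9

They were about 1.6 units apart before and 3.5 after — 1.9 units further apart.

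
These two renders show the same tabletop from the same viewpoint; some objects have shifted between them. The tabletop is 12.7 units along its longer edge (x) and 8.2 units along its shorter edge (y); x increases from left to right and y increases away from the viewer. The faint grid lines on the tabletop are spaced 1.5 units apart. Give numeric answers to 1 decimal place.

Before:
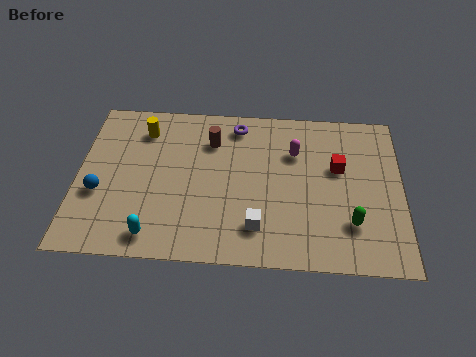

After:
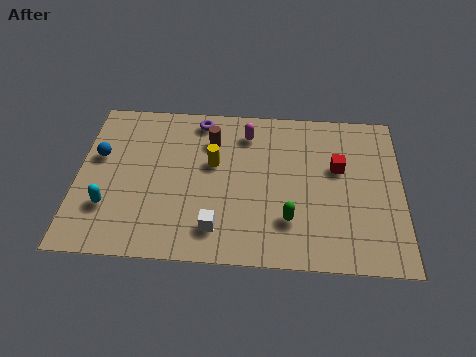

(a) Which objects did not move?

the brown cylinder and the red cube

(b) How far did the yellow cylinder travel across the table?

3.2

The yellow cylinder moved from about (2.5, 6.5) to (5.3, 4.9), a distance of √(2.8² + 1.6²) ≈ 3.2.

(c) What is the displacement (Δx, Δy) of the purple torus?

(-1.5, 0.2)

The purple torus was at about (6.2, 7.0) and moved to about (4.7, 7.2).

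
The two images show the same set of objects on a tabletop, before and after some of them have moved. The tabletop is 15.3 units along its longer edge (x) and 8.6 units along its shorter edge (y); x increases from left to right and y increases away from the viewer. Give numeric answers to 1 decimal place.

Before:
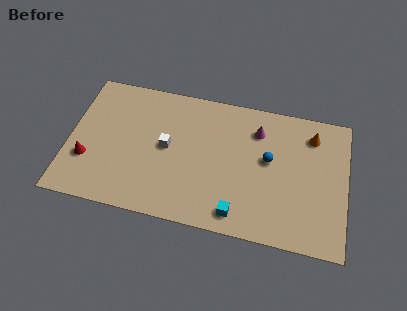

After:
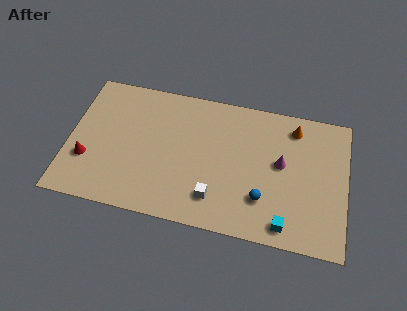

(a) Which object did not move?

the red cone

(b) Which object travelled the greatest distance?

the white cube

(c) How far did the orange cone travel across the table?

1.0

The orange cone was near (13.3, 6.9) before and (12.3, 7.2) after, so it travelled √(1.0² + 0.3²) ≈ 1.0 units.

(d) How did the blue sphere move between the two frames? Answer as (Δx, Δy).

(-0.2, -2.5)

From the two frames, the blue sphere sits at roughly (11.0, 4.9) before and (10.8, 2.4) after.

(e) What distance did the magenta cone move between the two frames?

2.3

The magenta cone was near (10.3, 6.6) before and (11.7, 4.8) after, so it travelled √(1.4² + 1.8²) ≈ 2.3 units.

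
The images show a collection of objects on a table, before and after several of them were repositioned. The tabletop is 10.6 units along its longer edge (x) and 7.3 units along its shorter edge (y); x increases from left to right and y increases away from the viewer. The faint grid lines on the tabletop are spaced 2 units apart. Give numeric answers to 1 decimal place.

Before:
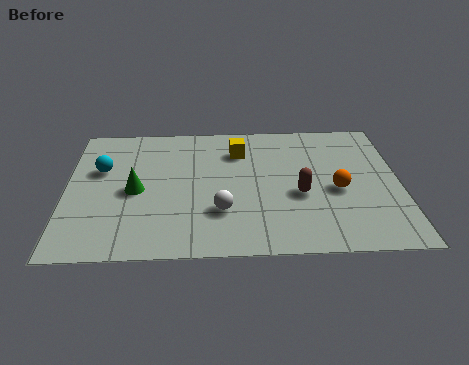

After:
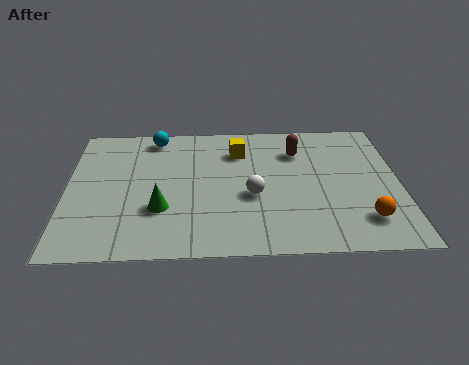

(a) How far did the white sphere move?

1.3

From (4.9, 2.2) to (5.9, 3.0), the white sphere covered √(1.0² + 0.8²) ≈ 1.3 units.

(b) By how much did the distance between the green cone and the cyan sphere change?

+2.4

The distance was about 1.6 in the first image and 4.0 in the second, so they moved 2.4 units further apart.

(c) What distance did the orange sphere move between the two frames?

1.8

The orange sphere was near (8.6, 3.2) before and (9.4, 1.6) after, so it travelled √(0.8² + 1.6²) ≈ 1.8 units.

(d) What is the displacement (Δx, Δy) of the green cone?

(0.8, -1.0)

The green cone started near (2.2, 3.4) and ended near (3.0, 2.4).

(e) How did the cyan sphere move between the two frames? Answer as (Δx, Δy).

(1.7, 1.8)

The cyan sphere started near (1.1, 4.6) and ended near (2.8, 6.4).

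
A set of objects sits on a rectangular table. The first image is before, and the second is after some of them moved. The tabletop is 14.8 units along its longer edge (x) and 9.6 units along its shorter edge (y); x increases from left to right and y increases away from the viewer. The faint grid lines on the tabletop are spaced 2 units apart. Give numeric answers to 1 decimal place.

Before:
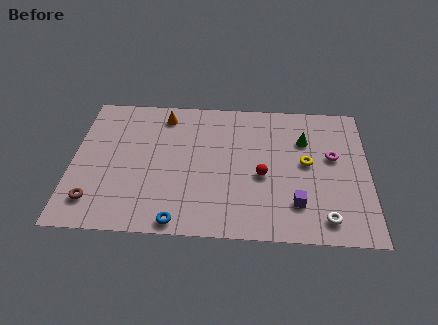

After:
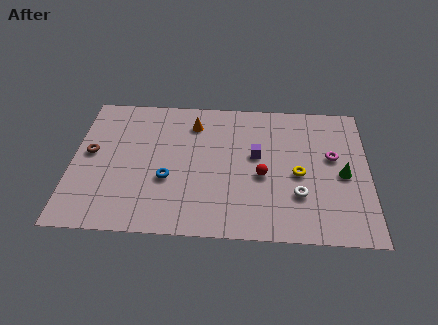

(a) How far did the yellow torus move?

0.9

The yellow torus moved from about (11.7, 5.1) to (11.3, 4.3), a distance of √(0.4² + 0.8²) ≈ 0.9.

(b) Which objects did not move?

the red sphere and the magenta torus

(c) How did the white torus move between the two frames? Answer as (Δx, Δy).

(-1.3, 1.5)

The white torus was at about (12.6, 1.4) and moved to about (11.3, 2.9).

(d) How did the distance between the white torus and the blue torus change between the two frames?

-0.7

They were about 7.2 units apart before and 6.5 after — 0.7 units closer together.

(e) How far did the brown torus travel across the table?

3.3

From (1.2, 1.9) to (0.9, 5.2), the brown torus covered √(0.3² + 3.3²) ≈ 3.3 units.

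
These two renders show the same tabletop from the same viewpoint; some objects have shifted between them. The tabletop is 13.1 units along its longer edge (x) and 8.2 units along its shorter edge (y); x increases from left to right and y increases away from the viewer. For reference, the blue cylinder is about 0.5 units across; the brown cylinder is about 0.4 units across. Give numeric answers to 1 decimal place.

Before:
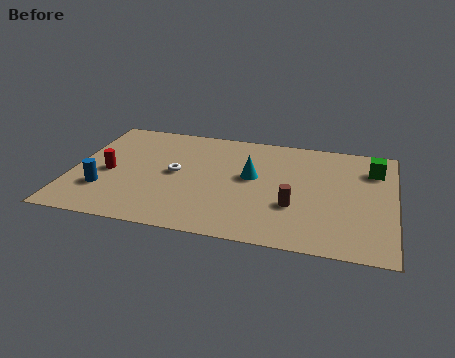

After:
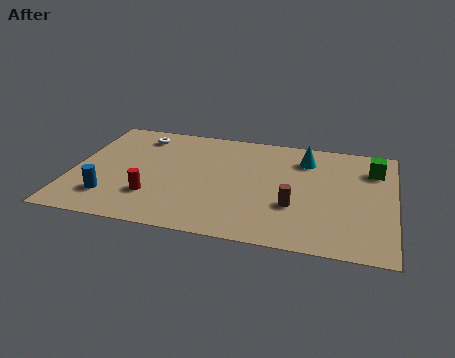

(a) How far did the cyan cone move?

2.8

The cyan cone was near (7.3, 4.6) before and (9.4, 6.4) after, so it travelled √(2.1² + 1.8²) ≈ 2.8 units.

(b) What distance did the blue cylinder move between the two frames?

0.6

The blue cylinder was near (1.4, 2.4) before and (1.7, 1.9) after, so it travelled √(0.3² + 0.5²) ≈ 0.6 units.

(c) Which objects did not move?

the green cube and the brown cylinder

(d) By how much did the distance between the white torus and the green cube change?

+1.5

They were about 8.2 units apart before and 9.7 after — 1.5 units further apart.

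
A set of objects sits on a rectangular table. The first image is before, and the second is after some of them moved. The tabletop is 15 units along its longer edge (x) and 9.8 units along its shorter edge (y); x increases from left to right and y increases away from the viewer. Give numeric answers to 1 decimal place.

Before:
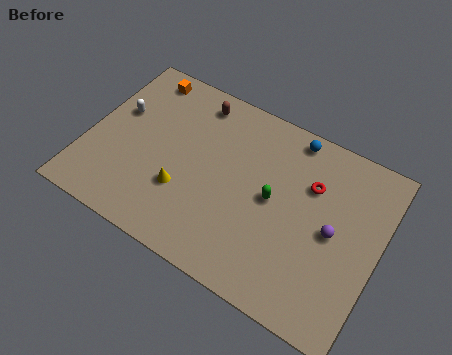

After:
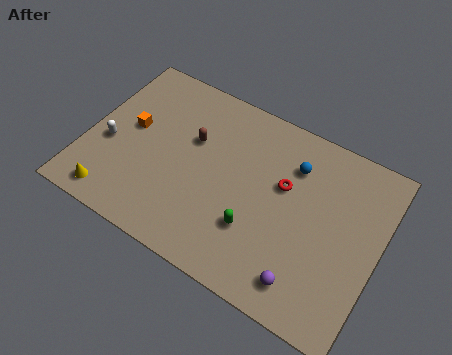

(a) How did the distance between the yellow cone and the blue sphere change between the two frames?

+3.0

They were about 7.4 units apart before and 10.4 after — 3.0 units further apart.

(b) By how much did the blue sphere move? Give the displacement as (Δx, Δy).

(0.3, -1.5)

The blue sphere was at about (10.0, 8.8) and moved to about (10.3, 7.3).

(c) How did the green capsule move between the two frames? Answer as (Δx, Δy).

(-0.6, -2.0)

The green capsule started near (9.6, 5.0) and ended near (9.0, 3.0).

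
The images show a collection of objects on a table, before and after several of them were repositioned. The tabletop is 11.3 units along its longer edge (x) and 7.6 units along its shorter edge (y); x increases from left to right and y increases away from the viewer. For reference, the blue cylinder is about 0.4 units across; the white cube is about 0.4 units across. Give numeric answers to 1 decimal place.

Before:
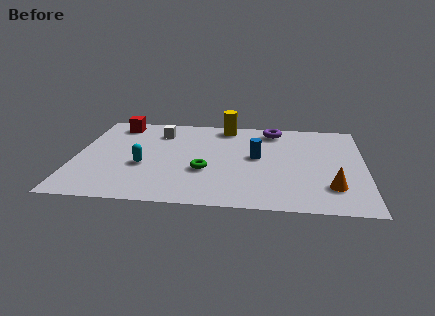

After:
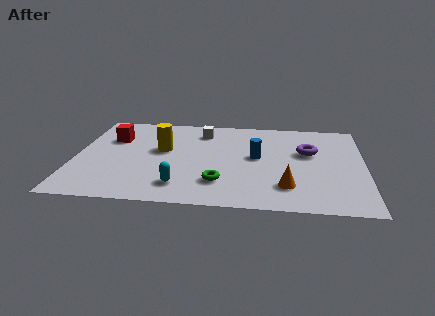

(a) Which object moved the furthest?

the yellow cylinder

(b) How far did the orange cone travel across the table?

1.7

From (10.0, 1.9) to (8.3, 1.8), the orange cone covered √(1.7² + 0.1²) ≈ 1.7 units.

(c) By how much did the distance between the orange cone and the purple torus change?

-2.1

They were about 5.1 units apart before and 3.0 after — 2.1 units closer together.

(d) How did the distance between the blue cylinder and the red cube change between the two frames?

-0.3

The distance was about 6.1 in the first image and 5.8 in the second, so they moved 0.3 units closer together.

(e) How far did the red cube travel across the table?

1.3

The red cube was near (1.5, 6.5) before and (1.4, 5.2) after, so it travelled √(0.1² + 1.3²) ≈ 1.3 units.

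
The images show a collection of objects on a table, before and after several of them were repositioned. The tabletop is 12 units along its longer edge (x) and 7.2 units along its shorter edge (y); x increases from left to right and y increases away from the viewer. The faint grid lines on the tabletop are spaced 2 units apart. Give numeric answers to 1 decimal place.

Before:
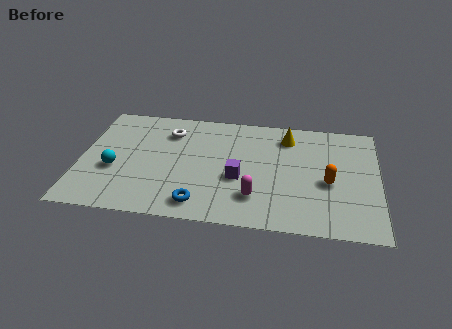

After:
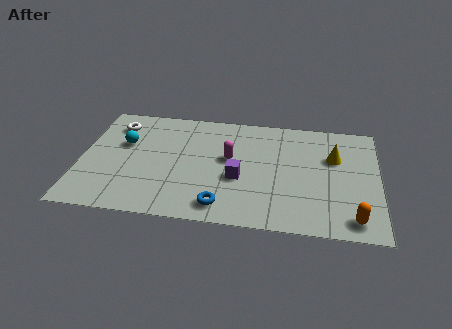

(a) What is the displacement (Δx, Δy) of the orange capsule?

(1.0, -2.1)

The orange capsule was at about (10.0, 3.1) and moved to about (11.0, 1.0).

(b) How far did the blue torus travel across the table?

0.9

The blue torus was near (4.9, 1.1) before and (5.8, 1.1) after, so it travelled √(0.9² + 0.0²) ≈ 0.9 units.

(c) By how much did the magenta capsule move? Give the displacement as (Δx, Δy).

(-1.1, 2.3)

From the two frames, the magenta capsule sits at roughly (7.1, 1.8) before and (6.0, 4.1) after.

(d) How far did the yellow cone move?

2.2

From (8.3, 5.8) to (10.2, 4.7), the yellow cone covered √(1.9² + 1.1²) ≈ 2.2 units.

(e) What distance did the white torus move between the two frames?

2.2

From (3.5, 5.5) to (1.3, 5.7), the white torus covered √(2.2² + 0.2²) ≈ 2.2 units.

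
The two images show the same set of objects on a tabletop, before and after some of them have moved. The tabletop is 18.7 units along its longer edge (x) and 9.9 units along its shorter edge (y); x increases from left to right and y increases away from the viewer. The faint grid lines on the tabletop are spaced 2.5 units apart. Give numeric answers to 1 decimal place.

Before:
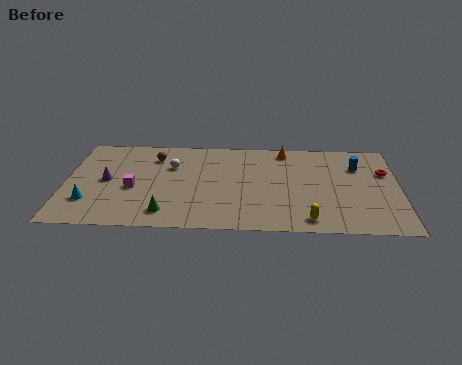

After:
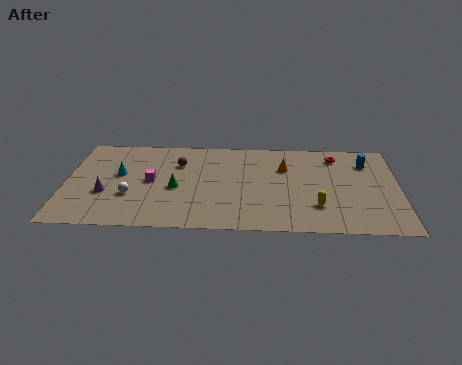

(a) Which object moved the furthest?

the white sphere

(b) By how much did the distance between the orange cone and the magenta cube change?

-1.9

The distance was about 9.6 in the first image and 7.7 in the second, so they moved 1.9 units closer together.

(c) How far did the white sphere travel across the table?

4.0

From (5.9, 6.7) to (3.7, 3.4), the white sphere covered √(2.2² + 3.3²) ≈ 4.0 units.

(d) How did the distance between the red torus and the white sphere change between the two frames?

+0.5

Before: roughly 12.0 units apart; after: 12.5. That's 0.5 units further apart.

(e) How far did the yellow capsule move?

1.5

The yellow capsule moved from about (13.6, 1.3) to (14.1, 2.7), a distance of √(0.5² + 1.4²) ≈ 1.5.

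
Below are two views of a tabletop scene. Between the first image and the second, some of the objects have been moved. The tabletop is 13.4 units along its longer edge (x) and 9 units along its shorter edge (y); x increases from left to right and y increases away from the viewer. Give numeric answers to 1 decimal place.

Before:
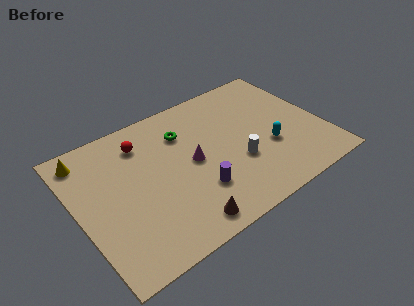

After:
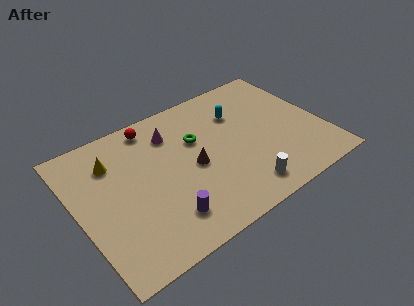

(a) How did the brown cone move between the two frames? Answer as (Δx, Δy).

(1.2, 3.1)

The brown cone started near (5.0, 1.1) and ended near (6.2, 4.2).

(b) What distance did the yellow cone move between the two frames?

1.6

From (0.9, 7.7) to (2.2, 6.7), the yellow cone covered √(1.3² + 1.0²) ≈ 1.6 units.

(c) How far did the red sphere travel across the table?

1.1

From (3.9, 7.1) to (4.6, 7.9), the red sphere covered √(0.7² + 0.8²) ≈ 1.1 units.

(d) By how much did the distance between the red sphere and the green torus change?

+0.7

They were about 2.3 units apart before and 3.0 after — 0.7 units further apart.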